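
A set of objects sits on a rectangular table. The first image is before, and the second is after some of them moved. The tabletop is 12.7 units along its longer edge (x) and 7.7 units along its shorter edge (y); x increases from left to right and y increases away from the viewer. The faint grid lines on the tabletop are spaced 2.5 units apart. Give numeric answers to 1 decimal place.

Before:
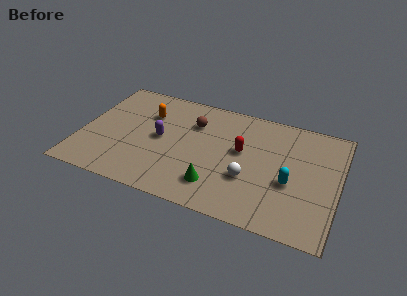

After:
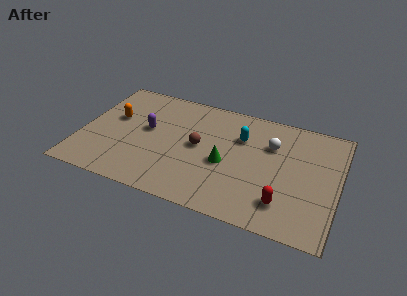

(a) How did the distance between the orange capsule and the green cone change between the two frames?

+0.5

Before: roughly 5.3 units apart; after: 5.8. That's 0.5 units further apart.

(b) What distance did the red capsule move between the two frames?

3.5

The red capsule was near (7.9, 4.4) before and (10.2, 1.7) after, so it travelled √(2.3² + 2.7²) ≈ 3.5 units.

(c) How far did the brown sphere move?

1.6

The brown sphere moved from about (5.4, 5.5) to (5.8, 4.0), a distance of √(0.4² + 1.5²) ≈ 1.6.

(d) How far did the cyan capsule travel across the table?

3.4

The cyan capsule moved from about (10.4, 3.1) to (7.8, 5.3), a distance of √(2.6² + 2.2²) ≈ 3.4.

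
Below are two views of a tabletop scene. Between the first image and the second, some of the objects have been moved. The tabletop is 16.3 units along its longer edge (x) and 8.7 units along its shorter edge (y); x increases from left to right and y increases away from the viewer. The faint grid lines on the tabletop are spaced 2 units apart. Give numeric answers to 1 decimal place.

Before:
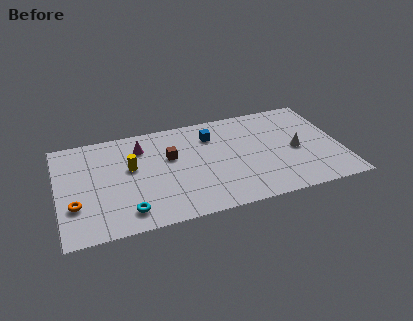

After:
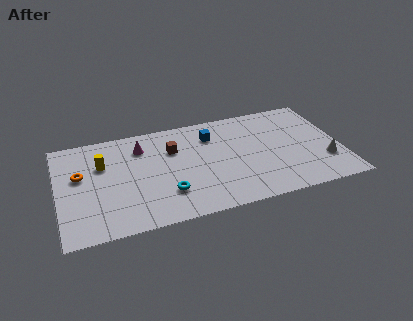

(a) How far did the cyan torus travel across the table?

2.5

From (3.8, 1.5) to (6.1, 2.4), the cyan torus covered √(2.3² + 0.9²) ≈ 2.5 units.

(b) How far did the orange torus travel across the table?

2.4

The orange torus was near (0.9, 2.8) before and (1.3, 5.2) after, so it travelled √(0.4² + 2.4²) ≈ 2.4 units.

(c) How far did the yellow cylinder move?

1.7

The yellow cylinder moved from about (4.2, 5.1) to (2.6, 5.8), a distance of √(1.6² + 0.7²) ≈ 1.7.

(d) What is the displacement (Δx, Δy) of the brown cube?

(0.2, 0.6)

The brown cube was at about (6.5, 5.4) and moved to about (6.7, 6.0).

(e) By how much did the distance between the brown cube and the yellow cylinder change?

+1.8

They were about 2.3 units apart before and 4.1 after — 1.8 units further apart.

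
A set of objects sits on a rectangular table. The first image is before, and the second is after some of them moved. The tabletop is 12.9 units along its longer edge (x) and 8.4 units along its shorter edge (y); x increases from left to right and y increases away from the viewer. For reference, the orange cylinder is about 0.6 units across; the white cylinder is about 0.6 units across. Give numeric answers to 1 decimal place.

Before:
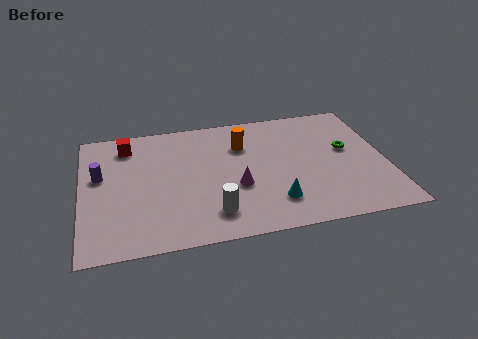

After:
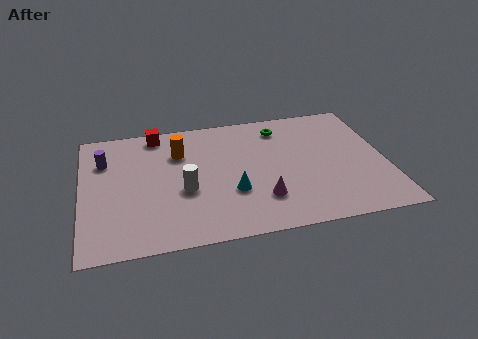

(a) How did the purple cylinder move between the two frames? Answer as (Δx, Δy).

(0.2, 1.0)

The purple cylinder was at about (0.8, 5.0) and moved to about (1.0, 6.0).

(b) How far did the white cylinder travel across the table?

2.0

The white cylinder was near (5.4, 1.7) before and (4.3, 3.4) after, so it travelled √(1.1² + 1.7²) ≈ 2.0 units.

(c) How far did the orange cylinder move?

2.7

The orange cylinder moved from about (6.9, 6.0) to (4.2, 6.0), a distance of √(2.7² + 0.0²) ≈ 2.7.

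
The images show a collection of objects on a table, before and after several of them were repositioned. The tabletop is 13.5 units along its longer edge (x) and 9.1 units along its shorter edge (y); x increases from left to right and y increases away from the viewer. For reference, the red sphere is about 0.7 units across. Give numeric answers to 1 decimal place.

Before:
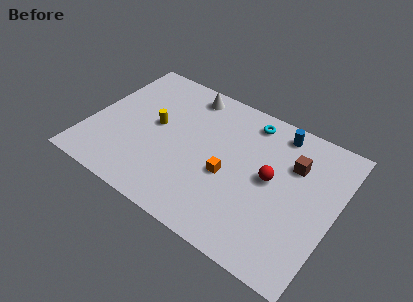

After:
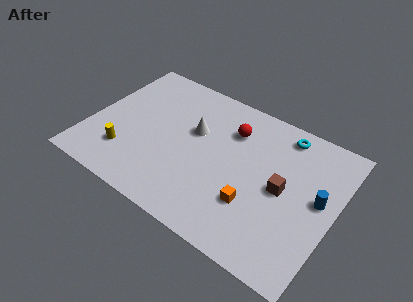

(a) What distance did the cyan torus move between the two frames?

1.9

The cyan torus was near (8.3, 7.8) before and (10.2, 7.9) after, so it travelled √(1.9² + 0.1²) ≈ 1.9 units.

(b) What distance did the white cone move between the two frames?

2.4

From (4.8, 7.9) to (5.6, 5.6), the white cone covered √(0.8² + 2.3²) ≈ 2.4 units.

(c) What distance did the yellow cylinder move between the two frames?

2.9

The yellow cylinder was near (3.5, 4.9) before and (2.3, 2.3) after, so it travelled √(1.2² + 2.6²) ≈ 2.9 units.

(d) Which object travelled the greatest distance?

the blue cylinder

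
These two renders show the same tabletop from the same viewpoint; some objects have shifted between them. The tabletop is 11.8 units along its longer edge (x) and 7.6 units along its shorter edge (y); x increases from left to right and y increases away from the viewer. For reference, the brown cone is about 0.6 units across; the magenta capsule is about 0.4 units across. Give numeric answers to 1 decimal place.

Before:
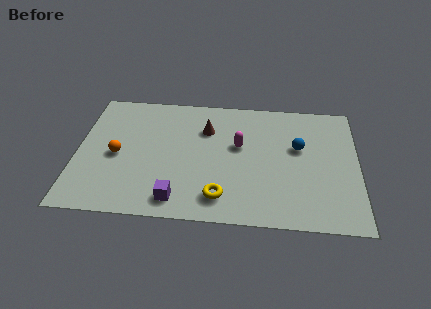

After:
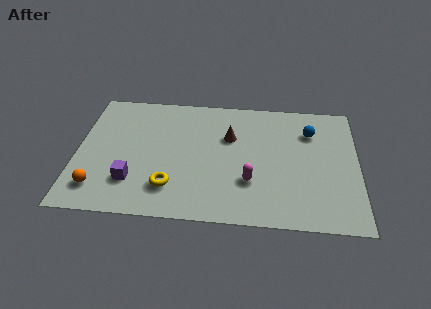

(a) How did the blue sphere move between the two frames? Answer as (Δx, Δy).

(0.5, 1.0)

From the two frames, the blue sphere sits at roughly (9.3, 4.6) before and (9.8, 5.6) after.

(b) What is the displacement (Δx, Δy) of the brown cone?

(1.0, -0.4)

The brown cone was at about (5.4, 5.4) and moved to about (6.4, 5.0).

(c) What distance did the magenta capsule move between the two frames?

2.2

From (6.8, 4.5) to (7.3, 2.4), the magenta capsule covered √(0.5² + 2.1²) ≈ 2.2 units.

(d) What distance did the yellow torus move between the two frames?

2.1

From (6.1, 1.4) to (4.0, 1.8), the yellow torus covered √(2.1² + 0.4²) ≈ 2.1 units.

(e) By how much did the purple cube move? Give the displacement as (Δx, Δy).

(-1.9, 0.9)

From the two frames, the purple cube sits at roughly (4.3, 1.1) before and (2.4, 2.0) after.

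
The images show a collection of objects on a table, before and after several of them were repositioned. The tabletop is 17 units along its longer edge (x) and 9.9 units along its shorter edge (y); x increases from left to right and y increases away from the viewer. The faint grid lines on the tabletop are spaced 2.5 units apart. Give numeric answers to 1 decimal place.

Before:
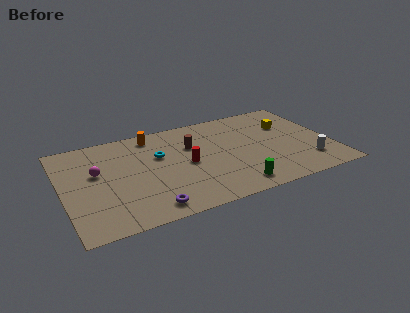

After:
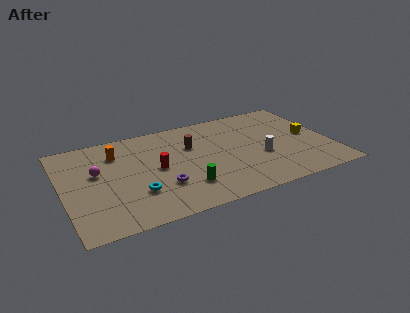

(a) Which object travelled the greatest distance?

the cyan torus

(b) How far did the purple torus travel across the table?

2.1

The purple torus was near (5.0, 1.3) before and (6.0, 3.1) after, so it travelled √(1.0² + 1.8²) ≈ 2.1 units.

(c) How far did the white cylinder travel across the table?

3.2

The white cylinder was near (15.3, 2.3) before and (12.5, 3.9) after, so it travelled √(2.8² + 1.6²) ≈ 3.2 units.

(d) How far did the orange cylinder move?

2.6

From (6.0, 8.6) to (3.6, 7.5), the orange cylinder covered √(2.4² + 1.1²) ≈ 2.6 units.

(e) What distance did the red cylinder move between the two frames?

1.9

The red cylinder moved from about (7.8, 4.8) to (5.9, 5.0), a distance of √(1.9² + 0.2²) ≈ 1.9.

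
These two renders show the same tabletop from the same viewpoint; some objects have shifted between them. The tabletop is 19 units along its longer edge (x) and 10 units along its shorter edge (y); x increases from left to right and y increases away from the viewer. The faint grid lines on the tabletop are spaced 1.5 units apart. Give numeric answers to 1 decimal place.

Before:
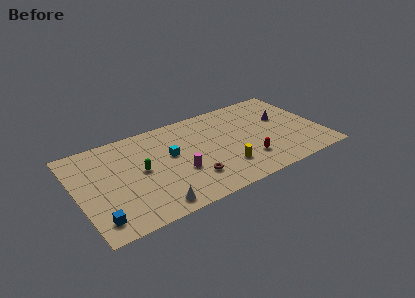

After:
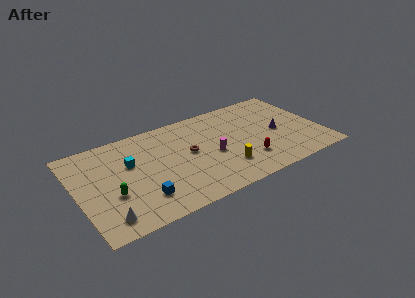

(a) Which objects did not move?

the red capsule and the yellow cylinder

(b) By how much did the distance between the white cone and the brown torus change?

+4.4

They were about 3.5 units apart before and 7.9 after — 4.4 units further apart.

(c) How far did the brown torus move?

2.8

The brown torus was near (8.5, 2.6) before and (8.7, 5.4) after, so it travelled √(0.2² + 2.8²) ≈ 2.8 units.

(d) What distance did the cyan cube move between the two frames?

3.1

The cyan cube moved from about (7.3, 5.8) to (4.2, 6.3), a distance of √(3.1² + 0.5²) ≈ 3.1.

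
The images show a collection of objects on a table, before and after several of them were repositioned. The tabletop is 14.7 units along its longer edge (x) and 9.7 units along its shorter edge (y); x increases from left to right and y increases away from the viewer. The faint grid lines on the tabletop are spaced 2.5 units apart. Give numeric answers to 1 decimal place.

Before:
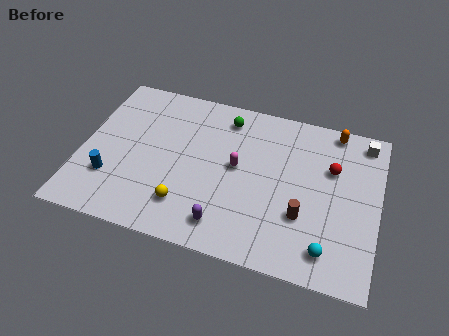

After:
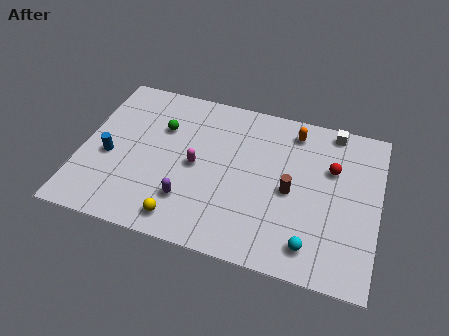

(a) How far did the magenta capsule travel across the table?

2.1

The magenta capsule was near (7.7, 5.2) before and (5.7, 4.7) after, so it travelled √(2.0² + 0.5²) ≈ 2.1 units.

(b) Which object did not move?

the red sphere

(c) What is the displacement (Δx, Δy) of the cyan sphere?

(-0.8, 0.0)

From the two frames, the cyan sphere sits at roughly (12.4, 1.6) before and (11.6, 1.6) after.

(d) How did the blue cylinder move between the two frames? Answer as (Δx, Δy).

(-0.2, 1.3)

The blue cylinder started near (1.6, 2.8) and ended near (1.4, 4.1).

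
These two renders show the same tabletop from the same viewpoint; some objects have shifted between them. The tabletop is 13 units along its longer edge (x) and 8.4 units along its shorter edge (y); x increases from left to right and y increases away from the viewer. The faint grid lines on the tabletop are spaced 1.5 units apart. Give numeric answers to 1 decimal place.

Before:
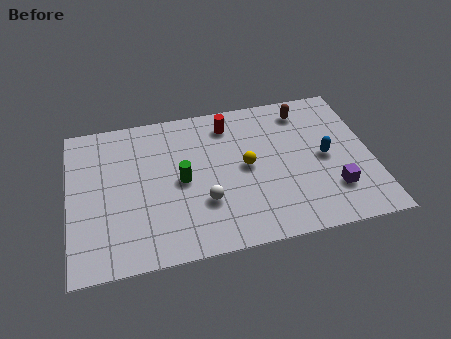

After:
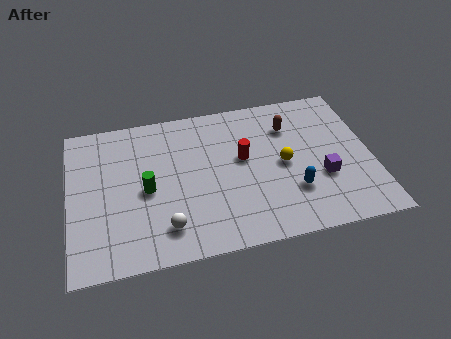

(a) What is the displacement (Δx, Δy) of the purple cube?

(-0.4, 0.8)

From the two frames, the purple cube sits at roughly (11.2, 2.2) before and (10.8, 3.0) after.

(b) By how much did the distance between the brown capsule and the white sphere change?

+0.9

They were about 6.3 units apart before and 7.2 after — 0.9 units further apart.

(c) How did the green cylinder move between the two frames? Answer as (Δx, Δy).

(-1.5, -0.2)

The green cylinder was at about (4.8, 4.1) and moved to about (3.3, 3.9).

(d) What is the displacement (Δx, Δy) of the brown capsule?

(-0.7, -0.8)

From the two frames, the brown capsule sits at roughly (10.3, 7.0) before and (9.6, 6.2) after.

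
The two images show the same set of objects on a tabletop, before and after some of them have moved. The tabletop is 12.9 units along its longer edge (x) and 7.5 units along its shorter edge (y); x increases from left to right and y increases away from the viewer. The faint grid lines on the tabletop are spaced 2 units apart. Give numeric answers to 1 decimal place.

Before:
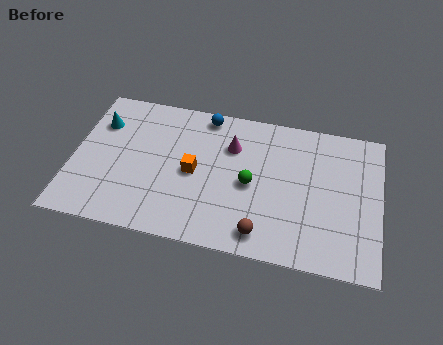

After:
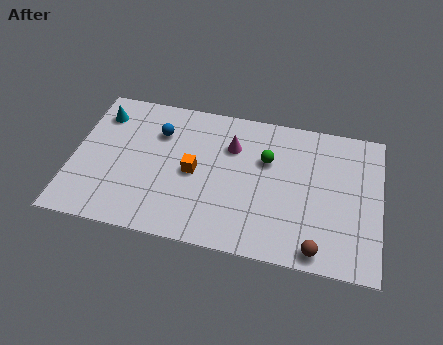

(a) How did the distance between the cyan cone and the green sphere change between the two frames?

+0.4

The distance was about 6.8 in the first image and 7.2 in the second, so they moved 0.4 units further apart.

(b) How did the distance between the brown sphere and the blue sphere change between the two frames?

+2.1

The distance was about 6.2 in the first image and 8.3 in the second, so they moved 2.1 units further apart.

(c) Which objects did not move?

the magenta cone and the orange cube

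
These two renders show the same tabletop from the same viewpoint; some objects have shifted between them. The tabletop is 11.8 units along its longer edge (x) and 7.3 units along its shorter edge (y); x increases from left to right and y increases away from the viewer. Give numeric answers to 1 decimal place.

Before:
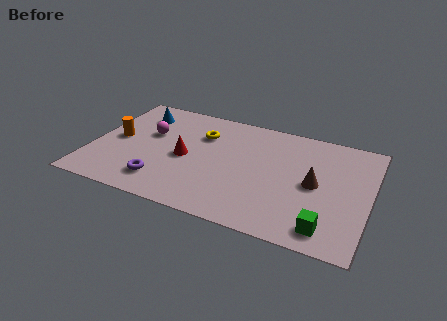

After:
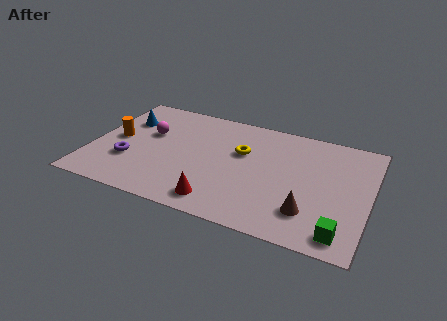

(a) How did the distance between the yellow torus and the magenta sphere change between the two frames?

+1.7

Before: roughly 2.3 units apart; after: 4.0. That's 1.7 units further apart.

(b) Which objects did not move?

the orange cylinder and the magenta sphere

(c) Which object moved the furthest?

the red cone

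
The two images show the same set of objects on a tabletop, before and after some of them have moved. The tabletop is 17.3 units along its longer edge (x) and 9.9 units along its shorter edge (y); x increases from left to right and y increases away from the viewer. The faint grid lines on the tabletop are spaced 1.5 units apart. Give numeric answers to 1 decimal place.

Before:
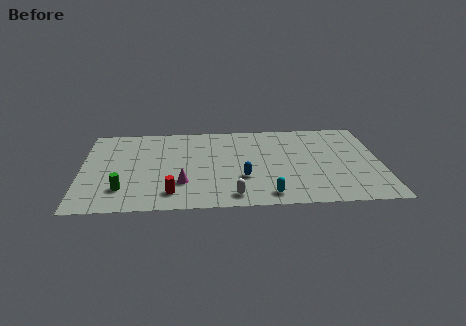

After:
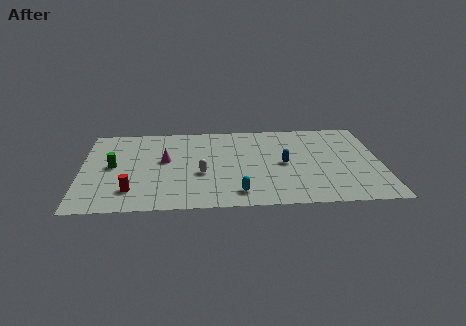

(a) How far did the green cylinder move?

2.8

The green cylinder moved from about (2.4, 2.4) to (1.8, 5.1), a distance of √(0.6² + 2.7²) ≈ 2.8.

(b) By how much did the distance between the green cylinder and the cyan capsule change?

-0.4

The distance was about 8.4 in the first image and 8.0 in the second, so they moved 0.4 units closer together.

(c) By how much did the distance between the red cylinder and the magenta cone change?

+2.6

The distance was about 1.3 in the first image and 3.9 in the second, so they moved 2.6 units further apart.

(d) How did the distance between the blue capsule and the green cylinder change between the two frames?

+2.9

They were about 7.0 units apart before and 9.9 after — 2.9 units further apart.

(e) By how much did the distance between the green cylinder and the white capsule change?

-1.2

They were about 6.4 units apart before and 5.2 after — 1.2 units closer together.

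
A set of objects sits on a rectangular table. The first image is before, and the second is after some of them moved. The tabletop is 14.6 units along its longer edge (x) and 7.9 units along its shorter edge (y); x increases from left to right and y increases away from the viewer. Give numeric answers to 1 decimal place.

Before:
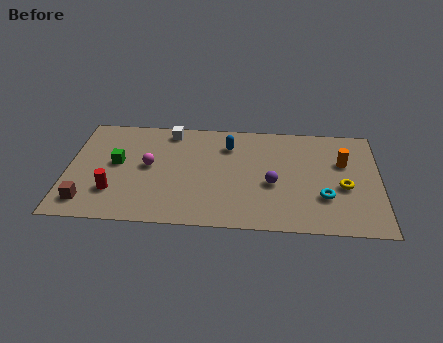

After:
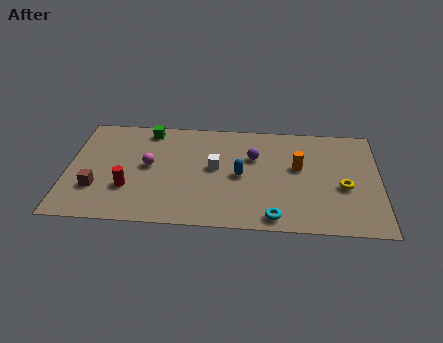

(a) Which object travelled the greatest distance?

the white cube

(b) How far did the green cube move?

3.0

The green cube was near (2.3, 4.3) before and (3.7, 6.9) after, so it travelled √(1.4² + 2.6²) ≈ 3.0 units.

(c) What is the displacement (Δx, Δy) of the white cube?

(2.2, -2.6)

The white cube was at about (4.7, 6.9) and moved to about (6.9, 4.3).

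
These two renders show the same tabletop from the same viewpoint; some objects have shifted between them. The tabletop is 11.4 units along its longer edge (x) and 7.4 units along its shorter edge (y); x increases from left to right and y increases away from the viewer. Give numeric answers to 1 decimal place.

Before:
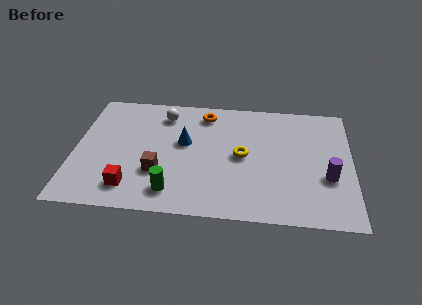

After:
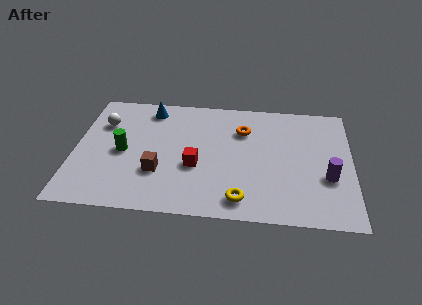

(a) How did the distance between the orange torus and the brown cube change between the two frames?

+0.3

Before: roughly 4.2 units apart; after: 4.5. That's 0.3 units further apart.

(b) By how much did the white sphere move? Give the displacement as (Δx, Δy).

(-2.5, -0.8)

From the two frames, the white sphere sits at roughly (3.6, 6.0) before and (1.1, 5.2) after.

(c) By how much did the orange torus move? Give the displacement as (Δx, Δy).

(1.6, -0.9)

The orange torus was at about (5.3, 6.2) and moved to about (6.9, 5.3).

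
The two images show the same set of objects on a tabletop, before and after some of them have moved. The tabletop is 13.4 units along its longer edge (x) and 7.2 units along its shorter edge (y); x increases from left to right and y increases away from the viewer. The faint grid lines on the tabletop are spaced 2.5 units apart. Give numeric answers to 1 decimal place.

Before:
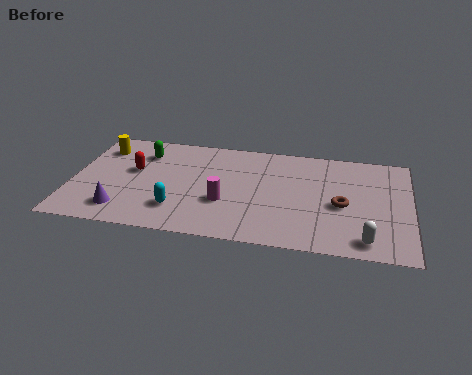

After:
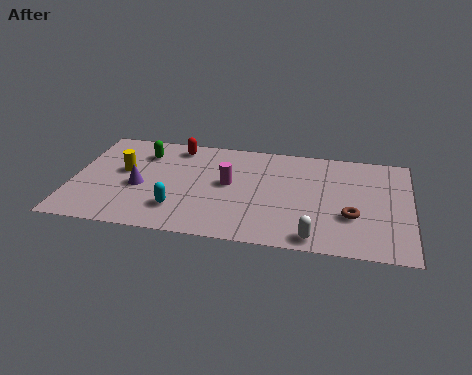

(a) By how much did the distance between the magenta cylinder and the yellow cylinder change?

-1.7

The distance was about 5.9 in the first image and 4.2 in the second, so they moved 1.7 units closer together.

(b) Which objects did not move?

the green capsule and the cyan capsule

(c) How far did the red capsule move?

2.6

From (2.4, 4.2) to (4.0, 6.2), the red capsule covered √(1.6² + 2.0²) ≈ 2.6 units.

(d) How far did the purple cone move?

1.8

The purple cone moved from about (2.1, 1.4) to (2.7, 3.1), a distance of √(0.6² + 1.7²) ≈ 1.8.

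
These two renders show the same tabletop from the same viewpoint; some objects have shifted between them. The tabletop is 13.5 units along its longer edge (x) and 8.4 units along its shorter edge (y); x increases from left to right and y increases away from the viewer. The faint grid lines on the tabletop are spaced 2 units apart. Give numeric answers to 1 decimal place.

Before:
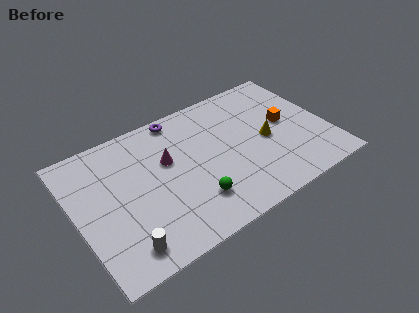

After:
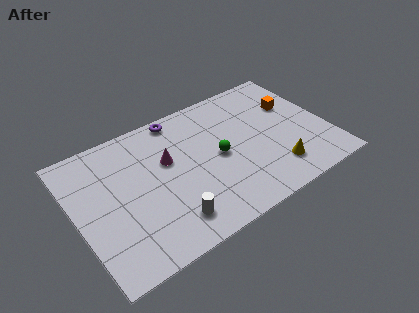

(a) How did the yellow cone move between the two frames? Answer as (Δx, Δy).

(0.1, -2.1)

The yellow cone was at about (10.2, 3.9) and moved to about (10.3, 1.8).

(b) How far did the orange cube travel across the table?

1.2

The orange cube was near (11.4, 4.5) before and (12.0, 5.5) after, so it travelled √(0.6² + 1.0²) ≈ 1.2 units.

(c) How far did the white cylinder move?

2.5

From (2.0, 1.3) to (4.5, 1.6), the white cylinder covered √(2.5² + 0.3²) ≈ 2.5 units.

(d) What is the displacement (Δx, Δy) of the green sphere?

(1.7, 2.0)

The green sphere was at about (5.9, 2.1) and moved to about (7.6, 4.1).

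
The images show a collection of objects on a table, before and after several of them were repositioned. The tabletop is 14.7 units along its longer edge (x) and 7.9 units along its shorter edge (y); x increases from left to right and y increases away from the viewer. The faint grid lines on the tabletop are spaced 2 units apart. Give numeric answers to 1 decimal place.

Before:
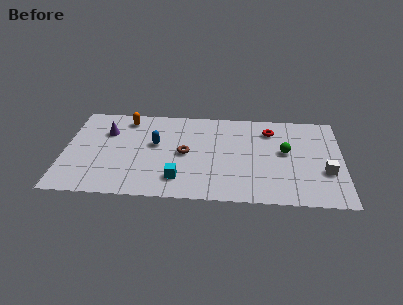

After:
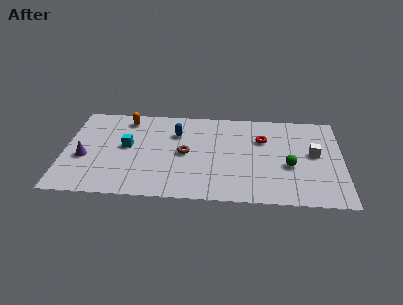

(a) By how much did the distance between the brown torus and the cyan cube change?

+0.9

They were about 2.2 units apart before and 3.1 after — 0.9 units further apart.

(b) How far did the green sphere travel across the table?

1.2

The green sphere was near (11.7, 4.4) before and (11.9, 3.2) after, so it travelled √(0.2² + 1.2²) ≈ 1.2 units.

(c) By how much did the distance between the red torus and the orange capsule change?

-0.3

The distance was about 7.7 in the first image and 7.4 in the second, so they moved 0.3 units closer together.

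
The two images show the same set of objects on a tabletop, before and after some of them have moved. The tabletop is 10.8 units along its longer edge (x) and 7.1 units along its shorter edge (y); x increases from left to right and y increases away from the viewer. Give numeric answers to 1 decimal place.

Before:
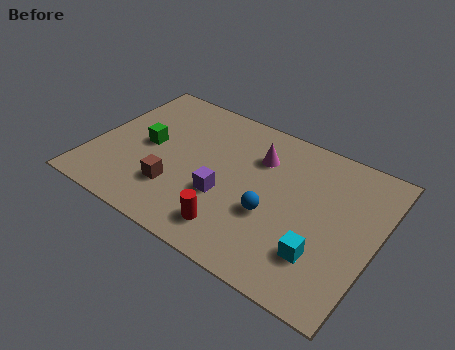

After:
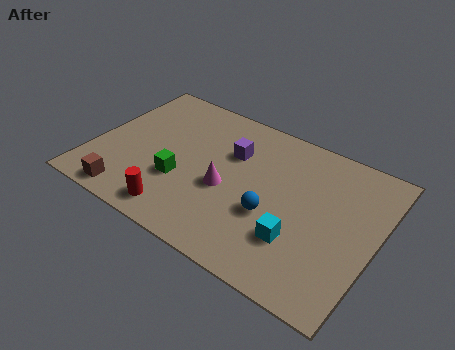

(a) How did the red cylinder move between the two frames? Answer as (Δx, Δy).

(-2.1, -0.3)

The red cylinder started near (5.8, 1.3) and ended near (3.7, 1.0).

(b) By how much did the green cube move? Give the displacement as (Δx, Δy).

(1.5, -1.1)

The green cube started near (2.0, 3.6) and ended near (3.5, 2.5).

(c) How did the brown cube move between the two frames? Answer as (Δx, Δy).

(-1.6, -1.2)

The brown cube started near (3.4, 2.0) and ended near (1.8, 0.8).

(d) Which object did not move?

the blue sphere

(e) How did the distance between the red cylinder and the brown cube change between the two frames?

-0.6

The distance was about 2.5 in the first image and 1.9 in the second, so they moved 0.6 units closer together.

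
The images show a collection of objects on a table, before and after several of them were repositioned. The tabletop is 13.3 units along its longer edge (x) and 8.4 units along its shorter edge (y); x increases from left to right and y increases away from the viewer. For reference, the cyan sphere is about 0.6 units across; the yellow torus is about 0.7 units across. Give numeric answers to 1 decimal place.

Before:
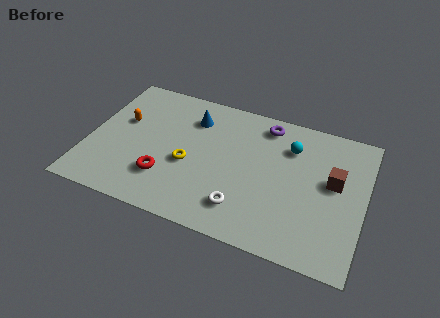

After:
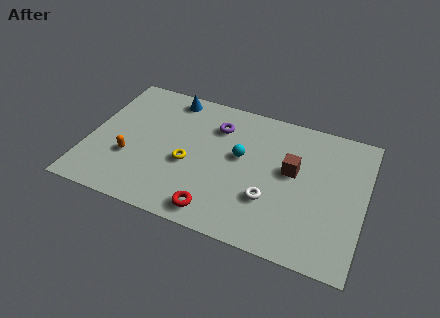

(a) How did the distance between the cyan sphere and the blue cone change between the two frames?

-0.3

The distance was about 4.8 in the first image and 4.5 in the second, so they moved 0.3 units closer together.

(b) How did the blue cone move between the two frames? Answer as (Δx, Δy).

(-1.2, 1.0)

The blue cone started near (4.8, 6.4) and ended near (3.6, 7.4).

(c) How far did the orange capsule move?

2.3

From (1.5, 5.1) to (2.1, 2.9), the orange capsule covered √(0.6² + 2.2²) ≈ 2.3 units.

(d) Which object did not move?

the yellow torus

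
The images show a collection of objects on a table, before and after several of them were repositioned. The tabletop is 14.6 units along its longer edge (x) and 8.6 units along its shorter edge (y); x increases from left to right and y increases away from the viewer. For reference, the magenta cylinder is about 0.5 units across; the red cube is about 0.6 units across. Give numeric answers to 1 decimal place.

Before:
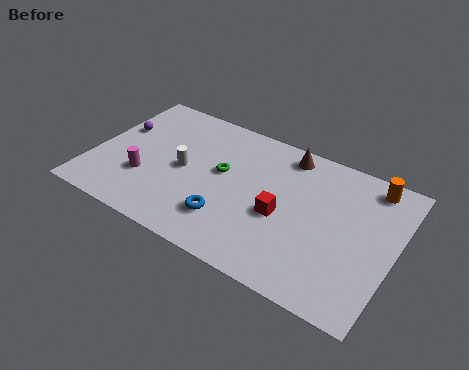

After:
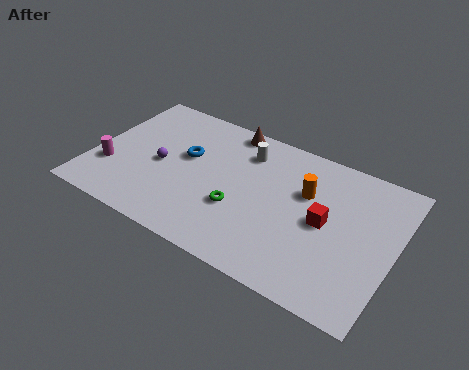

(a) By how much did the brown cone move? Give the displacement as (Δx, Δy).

(-2.9, 0.3)

The brown cone started near (9.0, 7.5) and ended near (6.1, 7.8).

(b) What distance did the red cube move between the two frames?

2.1

The red cube moved from about (9.3, 3.7) to (11.3, 4.3), a distance of √(2.0² + 0.6²) ≈ 2.1.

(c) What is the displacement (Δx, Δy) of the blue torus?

(-2.5, 2.9)

The blue torus was at about (6.9, 2.2) and moved to about (4.4, 5.1).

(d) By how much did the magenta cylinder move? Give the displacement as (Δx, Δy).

(-1.7, -0.1)

From the two frames, the magenta cylinder sits at roughly (2.7, 2.8) before and (1.0, 2.7) after.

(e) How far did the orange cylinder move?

3.5

From (13.1, 7.5) to (10.2, 5.6), the orange cylinder covered √(2.9² + 1.9²) ≈ 3.5 units.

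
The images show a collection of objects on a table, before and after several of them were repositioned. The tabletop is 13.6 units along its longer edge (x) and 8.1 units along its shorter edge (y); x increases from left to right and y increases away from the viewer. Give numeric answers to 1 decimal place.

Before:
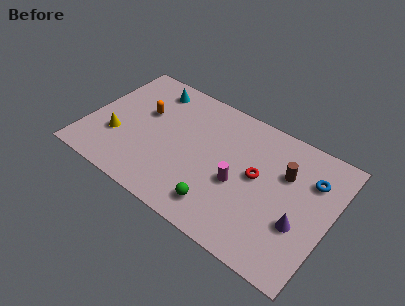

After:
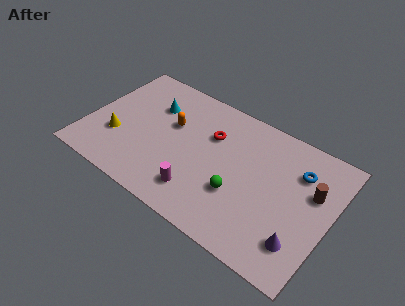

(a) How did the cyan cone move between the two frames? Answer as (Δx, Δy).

(0.3, -1.1)

The cyan cone started near (3.0, 6.8) and ended near (3.3, 5.7).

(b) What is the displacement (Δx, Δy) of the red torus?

(-2.8, 1.1)

The red torus was at about (9.5, 4.4) and moved to about (6.7, 5.5).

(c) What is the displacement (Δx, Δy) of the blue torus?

(-0.7, 0.1)

The blue torus was at about (12.3, 5.8) and moved to about (11.6, 5.9).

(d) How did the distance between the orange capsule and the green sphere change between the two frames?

-1.4

The distance was about 6.1 in the first image and 4.7 in the second, so they moved 1.4 units closer together.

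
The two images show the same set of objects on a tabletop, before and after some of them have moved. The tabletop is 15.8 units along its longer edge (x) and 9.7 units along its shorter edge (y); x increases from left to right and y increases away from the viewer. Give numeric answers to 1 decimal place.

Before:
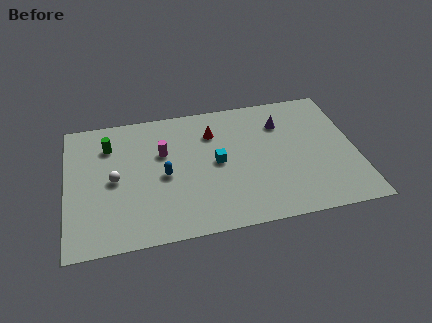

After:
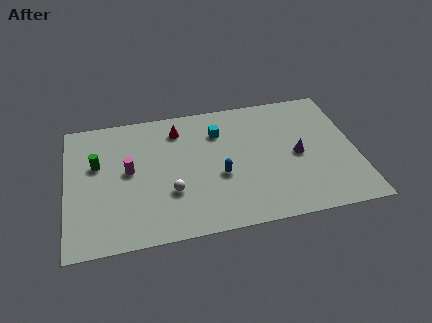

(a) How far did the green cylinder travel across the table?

1.5

From (2.4, 7.3) to (1.7, 6.0), the green cylinder covered √(0.7² + 1.3²) ≈ 1.5 units.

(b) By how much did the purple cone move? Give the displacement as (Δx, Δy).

(0.7, -2.6)

The purple cone started near (11.9, 7.2) and ended near (12.6, 4.6).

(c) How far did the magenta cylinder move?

2.1

From (5.3, 6.2) to (3.4, 5.2), the magenta cylinder covered √(1.9² + 1.0²) ≈ 2.1 units.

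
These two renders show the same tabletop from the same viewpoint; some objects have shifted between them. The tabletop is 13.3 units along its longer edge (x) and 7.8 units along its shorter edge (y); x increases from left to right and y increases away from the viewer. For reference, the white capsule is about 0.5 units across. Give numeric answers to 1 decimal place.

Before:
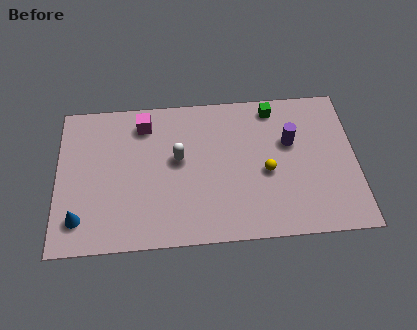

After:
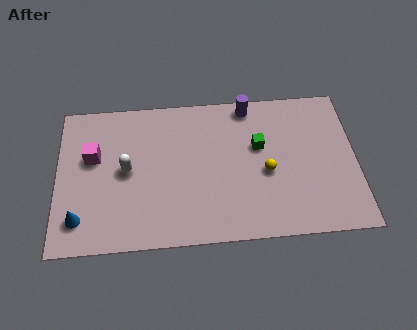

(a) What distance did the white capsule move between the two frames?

2.3

From (5.4, 4.4) to (3.1, 4.0), the white capsule covered √(2.3² + 0.4²) ≈ 2.3 units.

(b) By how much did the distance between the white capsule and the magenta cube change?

-0.8

The distance was about 2.5 in the first image and 1.7 in the second, so they moved 0.8 units closer together.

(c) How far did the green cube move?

2.1

The green cube moved from about (9.7, 6.8) to (9.0, 4.8), a distance of √(0.7² + 2.0²) ≈ 2.1.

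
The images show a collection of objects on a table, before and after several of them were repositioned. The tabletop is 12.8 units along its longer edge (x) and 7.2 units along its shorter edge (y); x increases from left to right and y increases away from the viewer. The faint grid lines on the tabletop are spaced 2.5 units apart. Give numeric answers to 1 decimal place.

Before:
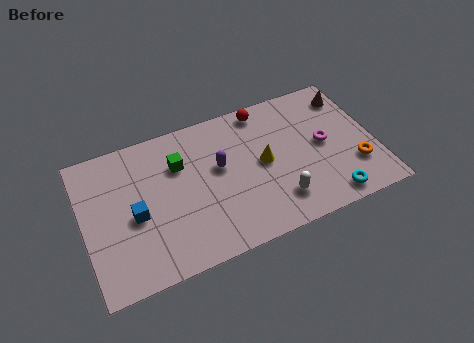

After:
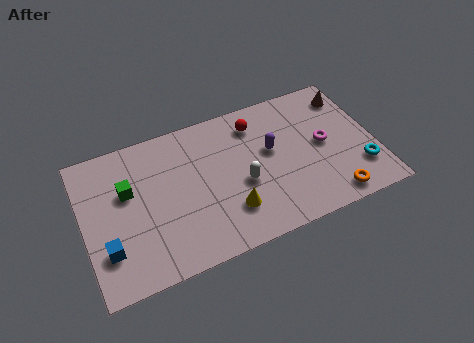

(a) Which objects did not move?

the brown cone and the magenta torus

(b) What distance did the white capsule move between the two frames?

2.0

From (8.3, 1.6) to (6.9, 3.0), the white capsule covered √(1.4² + 1.4²) ≈ 2.0 units.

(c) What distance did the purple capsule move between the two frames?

2.3

The purple capsule moved from about (6.0, 4.2) to (8.3, 4.2), a distance of √(2.3² + 0.0²) ≈ 2.3.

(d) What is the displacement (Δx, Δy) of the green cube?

(-2.3, -0.5)

The green cube started near (4.3, 5.0) and ended near (2.0, 4.5).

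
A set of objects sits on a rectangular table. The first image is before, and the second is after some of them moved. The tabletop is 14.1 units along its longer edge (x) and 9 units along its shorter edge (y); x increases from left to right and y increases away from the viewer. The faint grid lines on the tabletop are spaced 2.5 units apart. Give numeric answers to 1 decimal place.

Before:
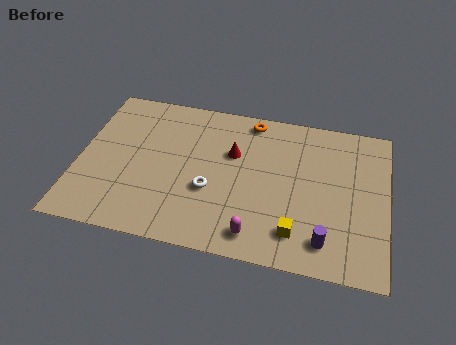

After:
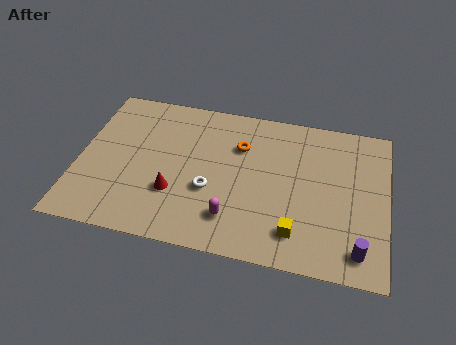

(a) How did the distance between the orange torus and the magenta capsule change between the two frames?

-2.4

Before: roughly 6.7 units apart; after: 4.3. That's 2.4 units closer together.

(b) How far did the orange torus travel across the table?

1.7

From (7.7, 8.0) to (7.3, 6.3), the orange torus covered √(0.4² + 1.7²) ≈ 1.7 units.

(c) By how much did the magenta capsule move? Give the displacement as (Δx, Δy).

(-1.1, 0.7)

From the two frames, the magenta capsule sits at roughly (8.3, 1.3) before and (7.2, 2.0) after.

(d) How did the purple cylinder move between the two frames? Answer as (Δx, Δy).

(1.5, -0.2)

The purple cylinder was at about (11.4, 1.6) and moved to about (12.9, 1.4).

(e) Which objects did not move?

the white torus and the yellow cube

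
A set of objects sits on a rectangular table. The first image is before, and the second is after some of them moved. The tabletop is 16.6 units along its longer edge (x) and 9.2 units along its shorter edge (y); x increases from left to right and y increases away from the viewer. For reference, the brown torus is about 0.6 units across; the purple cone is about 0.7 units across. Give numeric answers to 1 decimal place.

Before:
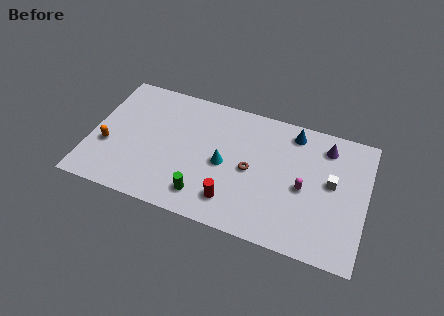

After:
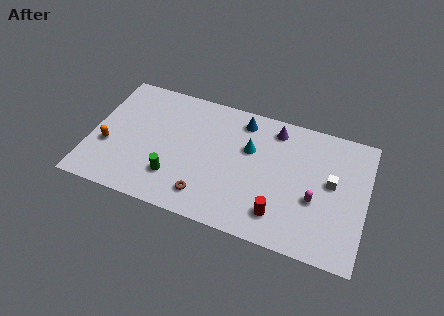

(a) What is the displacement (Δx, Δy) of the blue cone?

(-3.1, -0.1)

The blue cone started near (12.0, 7.9) and ended near (8.9, 7.8).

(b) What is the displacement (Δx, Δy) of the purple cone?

(-3.1, 0.3)

The purple cone started near (14.0, 7.5) and ended near (10.9, 7.8).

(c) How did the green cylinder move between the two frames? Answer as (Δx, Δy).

(-1.9, 0.7)

The green cylinder started near (7.1, 1.7) and ended near (5.2, 2.4).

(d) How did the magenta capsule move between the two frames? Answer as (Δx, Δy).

(0.7, -0.6)

The magenta capsule started near (12.9, 4.2) and ended near (13.6, 3.6).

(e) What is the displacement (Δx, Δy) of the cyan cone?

(1.4, 1.6)

The cyan cone was at about (8.1, 4.3) and moved to about (9.5, 5.9).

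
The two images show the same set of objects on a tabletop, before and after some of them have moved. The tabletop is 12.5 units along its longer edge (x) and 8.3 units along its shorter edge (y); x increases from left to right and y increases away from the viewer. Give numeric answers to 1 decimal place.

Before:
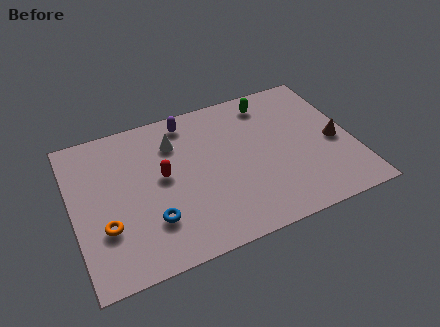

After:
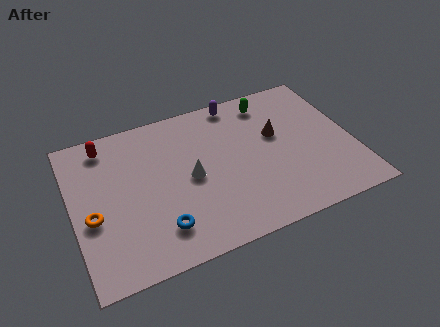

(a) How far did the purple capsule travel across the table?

2.3

From (5.4, 7.2) to (7.7, 7.5), the purple capsule covered √(2.3² + 0.3²) ≈ 2.3 units.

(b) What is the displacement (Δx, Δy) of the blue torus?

(0.3, -0.5)

From the two frames, the blue torus sits at roughly (3.3, 2.3) before and (3.6, 1.8) after.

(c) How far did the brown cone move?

2.8

The brown cone was near (11.7, 3.7) before and (9.2, 5.0) after, so it travelled √(2.5² + 1.3²) ≈ 2.8 units.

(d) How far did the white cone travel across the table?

2.3

The white cone moved from about (4.7, 6.2) to (5.2, 4.0), a distance of √(0.5² + 2.2²) ≈ 2.3.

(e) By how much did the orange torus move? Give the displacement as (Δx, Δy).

(-0.5, 0.7)

From the two frames, the orange torus sits at roughly (1.3, 2.7) before and (0.8, 3.4) after.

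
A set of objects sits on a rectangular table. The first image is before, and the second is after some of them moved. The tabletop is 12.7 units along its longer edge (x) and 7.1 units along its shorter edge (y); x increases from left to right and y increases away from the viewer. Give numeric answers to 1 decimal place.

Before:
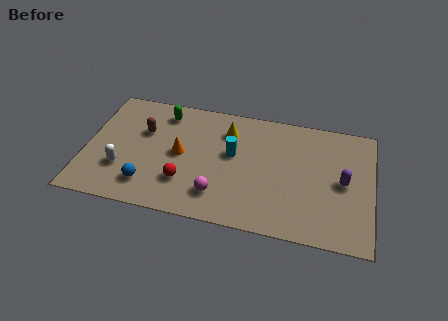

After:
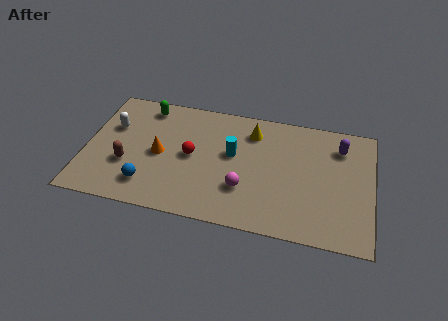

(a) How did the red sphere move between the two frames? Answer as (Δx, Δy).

(0.2, 1.6)

The red sphere was at about (4.5, 2.0) and moved to about (4.7, 3.6).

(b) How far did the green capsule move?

0.8

The green capsule was near (3.3, 5.9) before and (2.5, 6.1) after, so it travelled √(0.8² + 0.2²) ≈ 0.8 units.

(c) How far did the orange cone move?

0.9

The orange cone was near (4.2, 3.6) before and (3.3, 3.4) after, so it travelled √(0.9² + 0.2²) ≈ 0.9 units.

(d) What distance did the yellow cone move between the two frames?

1.1

The yellow cone was near (6.2, 5.4) before and (7.3, 5.6) after, so it travelled √(1.1² + 0.2²) ≈ 1.1 units.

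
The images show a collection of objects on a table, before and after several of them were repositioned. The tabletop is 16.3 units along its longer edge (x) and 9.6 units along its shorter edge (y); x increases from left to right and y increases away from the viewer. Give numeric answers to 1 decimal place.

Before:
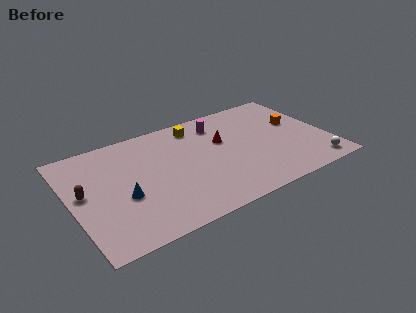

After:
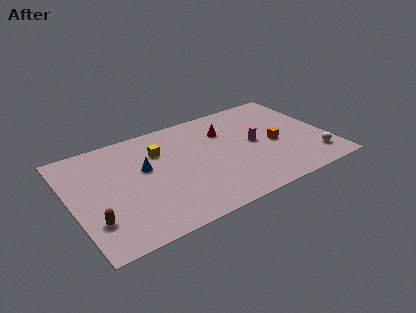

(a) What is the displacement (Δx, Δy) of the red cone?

(0.3, 0.9)

The red cone started near (9.8, 6.0) and ended near (10.1, 6.9).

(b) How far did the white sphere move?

0.7

The white sphere was near (15.0, 1.2) before and (15.1, 1.9) after, so it travelled √(0.1² + 0.7²) ≈ 0.7 units.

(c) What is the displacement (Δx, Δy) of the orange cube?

(-1.7, -1.4)

From the two frames, the orange cube sits at roughly (14.6, 5.7) before and (12.9, 4.3) after.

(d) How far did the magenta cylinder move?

3.4

The magenta cylinder moved from about (9.8, 7.7) to (11.7, 4.9), a distance of √(1.9² + 2.8²) ≈ 3.4.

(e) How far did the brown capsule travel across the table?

2.6

The brown capsule was near (0.8, 5.2) before and (1.1, 2.6) after, so it travelled √(0.3² + 2.6²) ≈ 2.6 units.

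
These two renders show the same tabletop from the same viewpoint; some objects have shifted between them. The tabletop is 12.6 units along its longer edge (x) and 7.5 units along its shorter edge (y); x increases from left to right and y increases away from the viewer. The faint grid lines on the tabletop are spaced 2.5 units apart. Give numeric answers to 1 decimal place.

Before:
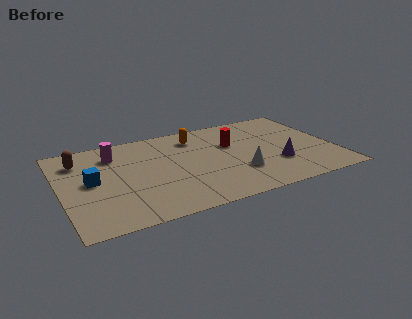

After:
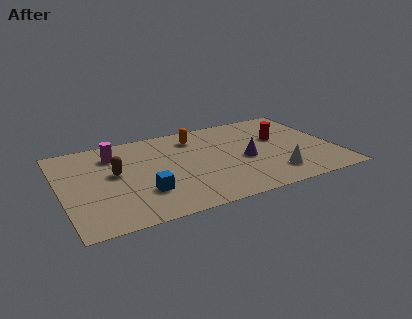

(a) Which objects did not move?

the orange capsule and the magenta cylinder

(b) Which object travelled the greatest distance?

the blue cube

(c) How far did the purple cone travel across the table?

1.7

The purple cone moved from about (9.8, 2.4) to (8.4, 3.3), a distance of √(1.4² + 0.9²) ≈ 1.7.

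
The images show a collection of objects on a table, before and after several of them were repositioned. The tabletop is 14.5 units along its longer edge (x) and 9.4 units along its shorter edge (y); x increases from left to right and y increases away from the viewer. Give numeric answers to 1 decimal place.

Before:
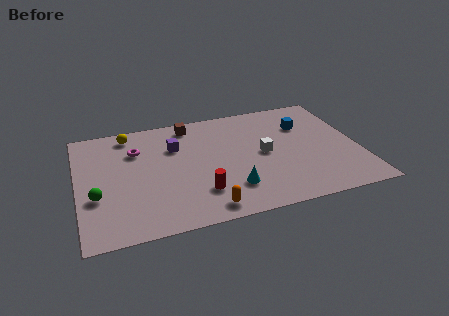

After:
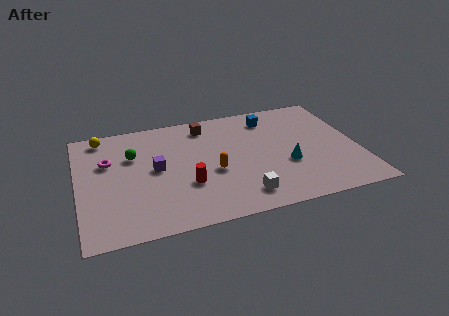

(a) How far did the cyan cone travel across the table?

3.2

The cyan cone moved from about (7.7, 2.3) to (10.7, 3.5), a distance of √(3.0² + 1.2²) ≈ 3.2.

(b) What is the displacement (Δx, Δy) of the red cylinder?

(-0.6, 0.8)

The red cylinder started near (6.1, 2.4) and ended near (5.5, 3.2).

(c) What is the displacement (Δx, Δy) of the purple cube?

(-1.1, -1.6)

The purple cube was at about (5.1, 6.5) and moved to about (4.0, 4.9).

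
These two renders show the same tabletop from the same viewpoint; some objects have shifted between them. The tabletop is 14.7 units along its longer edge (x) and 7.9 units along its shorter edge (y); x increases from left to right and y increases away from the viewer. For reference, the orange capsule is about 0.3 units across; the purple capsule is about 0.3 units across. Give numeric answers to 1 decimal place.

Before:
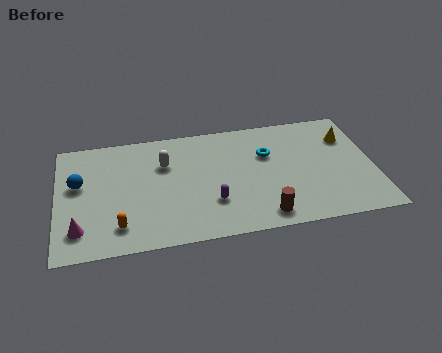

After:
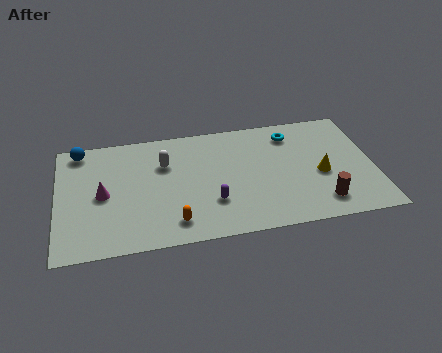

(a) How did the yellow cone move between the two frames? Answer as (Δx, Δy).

(-1.4, -2.3)

The yellow cone started near (13.6, 5.7) and ended near (12.2, 3.4).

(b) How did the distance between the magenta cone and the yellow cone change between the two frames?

-3.1

They were about 13.2 units apart before and 10.1 after — 3.1 units closer together.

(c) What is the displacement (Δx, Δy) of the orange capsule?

(2.5, -0.2)

From the two frames, the orange capsule sits at roughly (2.8, 1.6) before and (5.3, 1.4) after.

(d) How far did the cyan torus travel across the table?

1.7

From (9.8, 5.2) to (11.0, 6.4), the cyan torus covered √(1.2² + 1.2²) ≈ 1.7 units.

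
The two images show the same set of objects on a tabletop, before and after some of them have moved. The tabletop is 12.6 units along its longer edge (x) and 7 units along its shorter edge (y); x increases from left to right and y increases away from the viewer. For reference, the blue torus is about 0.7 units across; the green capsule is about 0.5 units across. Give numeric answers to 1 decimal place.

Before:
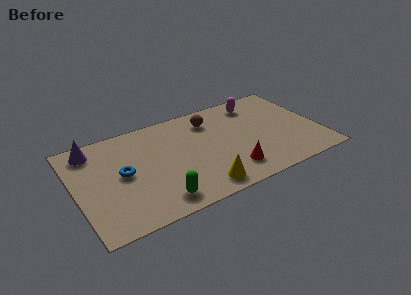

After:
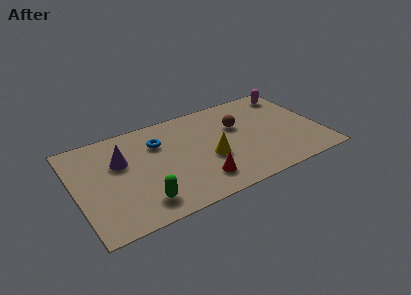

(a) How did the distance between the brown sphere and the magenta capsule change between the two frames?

+0.9

Before: roughly 2.5 units apart; after: 3.4. That's 0.9 units further apart.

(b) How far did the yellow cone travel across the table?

1.9

From (6.1, 1.0) to (6.8, 2.8), the yellow cone covered √(0.7² + 1.8²) ≈ 1.9 units.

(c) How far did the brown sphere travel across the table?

1.6

The brown sphere was near (7.2, 5.5) before and (8.5, 4.5) after, so it travelled √(1.3² + 1.0²) ≈ 1.6 units.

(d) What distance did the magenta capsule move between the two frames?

1.9

The magenta capsule moved from about (9.7, 5.8) to (11.6, 5.9), a distance of √(1.9² + 0.1²) ≈ 1.9.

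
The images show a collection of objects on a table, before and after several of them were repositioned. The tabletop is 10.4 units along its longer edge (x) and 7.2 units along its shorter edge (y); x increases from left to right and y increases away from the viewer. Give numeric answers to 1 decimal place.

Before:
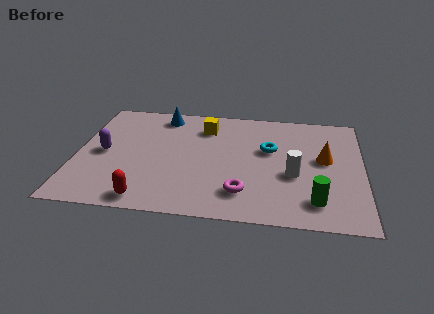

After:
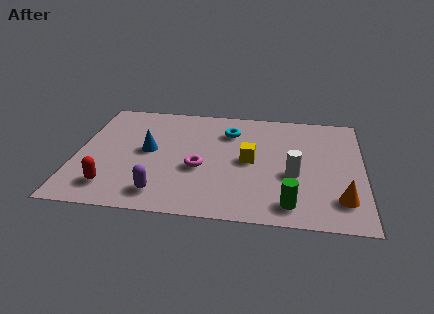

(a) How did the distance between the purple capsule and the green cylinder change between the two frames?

-3.4

The distance was about 8.0 in the first image and 4.6 in the second, so they moved 3.4 units closer together.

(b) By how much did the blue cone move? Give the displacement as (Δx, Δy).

(-0.4, -2.4)

The blue cone was at about (3.0, 6.2) and moved to about (2.6, 3.8).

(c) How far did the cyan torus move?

1.8

The cyan torus moved from about (7.0, 4.4) to (5.5, 5.4), a distance of √(1.5² + 1.0²) ≈ 1.8.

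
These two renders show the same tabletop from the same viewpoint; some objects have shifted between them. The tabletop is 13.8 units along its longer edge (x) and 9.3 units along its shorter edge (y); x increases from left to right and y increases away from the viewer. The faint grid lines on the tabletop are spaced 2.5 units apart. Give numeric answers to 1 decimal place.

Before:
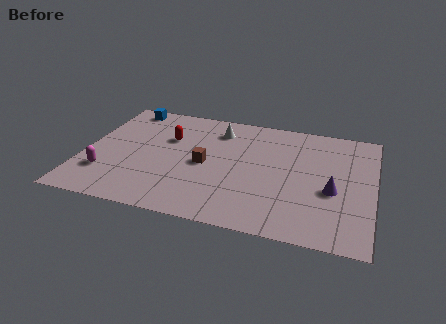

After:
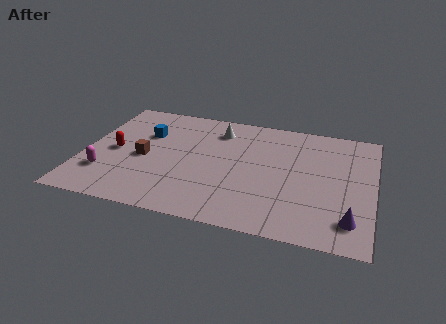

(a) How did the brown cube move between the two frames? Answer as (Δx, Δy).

(-2.9, -0.2)

The brown cube was at about (5.8, 4.4) and moved to about (2.9, 4.2).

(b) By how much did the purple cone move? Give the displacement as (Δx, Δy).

(0.9, -2.0)

From the two frames, the purple cone sits at roughly (11.9, 3.8) before and (12.8, 1.8) after.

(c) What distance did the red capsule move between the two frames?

2.9

The red capsule was near (3.9, 6.1) before and (1.5, 4.4) after, so it travelled √(2.4² + 1.7²) ≈ 2.9 units.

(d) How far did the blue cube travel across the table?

2.4

The blue cube was near (1.6, 8.3) before and (2.8, 6.2) after, so it travelled √(1.2² + 2.1²) ≈ 2.4 units.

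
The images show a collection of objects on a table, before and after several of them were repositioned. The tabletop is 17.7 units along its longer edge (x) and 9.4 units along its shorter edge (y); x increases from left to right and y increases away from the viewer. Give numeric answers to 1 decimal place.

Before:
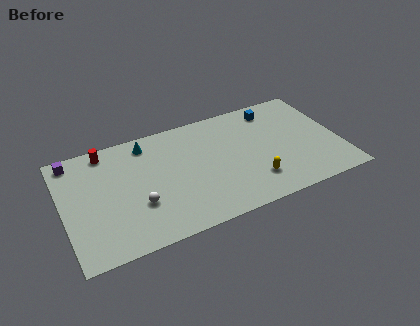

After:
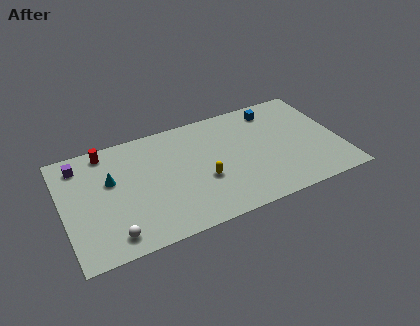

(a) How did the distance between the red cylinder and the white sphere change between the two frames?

+1.6

They were about 5.3 units apart before and 6.9 after — 1.6 units further apart.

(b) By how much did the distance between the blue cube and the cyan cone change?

+2.7

Before: roughly 8.3 units apart; after: 11.0. That's 2.7 units further apart.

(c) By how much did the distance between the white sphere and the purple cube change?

+0.3

Before: roughly 6.3 units apart; after: 6.6. That's 0.3 units further apart.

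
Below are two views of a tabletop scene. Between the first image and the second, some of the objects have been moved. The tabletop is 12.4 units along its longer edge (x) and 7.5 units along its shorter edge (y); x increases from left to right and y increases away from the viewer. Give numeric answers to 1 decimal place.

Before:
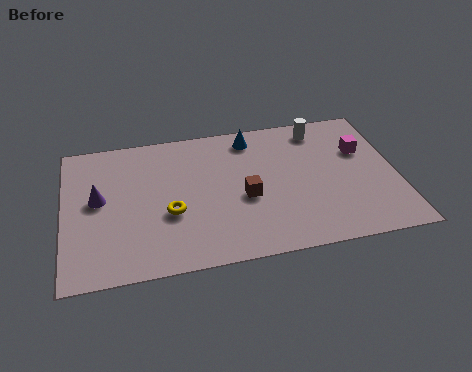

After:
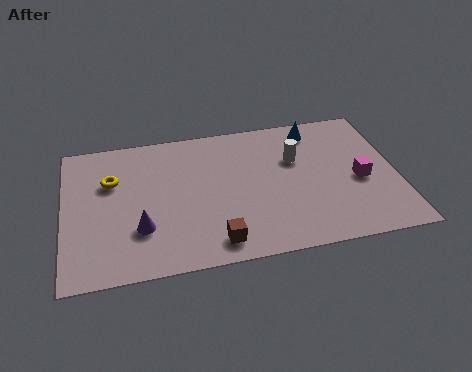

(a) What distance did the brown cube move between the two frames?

2.4

From (6.7, 3.2) to (5.5, 1.1), the brown cube covered √(1.2² + 2.1²) ≈ 2.4 units.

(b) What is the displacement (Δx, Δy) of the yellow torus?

(-2.1, 2.1)

From the two frames, the yellow torus sits at roughly (3.9, 2.9) before and (1.8, 5.0) after.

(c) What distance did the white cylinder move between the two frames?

1.8

The white cylinder was near (9.7, 6.4) before and (8.7, 4.9) after, so it travelled √(1.0² + 1.5²) ≈ 1.8 units.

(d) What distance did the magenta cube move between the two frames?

1.6

The magenta cube was near (11.2, 4.9) before and (11.0, 3.3) after, so it travelled √(0.2² + 1.6²) ≈ 1.6 units.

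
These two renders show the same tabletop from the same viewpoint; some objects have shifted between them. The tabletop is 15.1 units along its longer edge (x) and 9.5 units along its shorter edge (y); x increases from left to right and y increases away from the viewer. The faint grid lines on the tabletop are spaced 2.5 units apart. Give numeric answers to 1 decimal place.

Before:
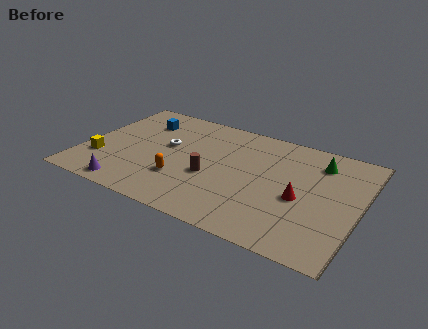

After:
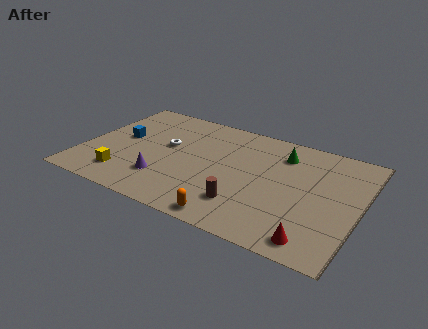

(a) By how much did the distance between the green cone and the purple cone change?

-3.9

The distance was about 11.6 in the first image and 7.7 in the second, so they moved 3.9 units closer together.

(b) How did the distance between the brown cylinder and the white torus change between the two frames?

+2.6

They were about 3.2 units apart before and 5.8 after — 2.6 units further apart.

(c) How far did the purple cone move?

2.3

The purple cone was near (3.0, 1.0) before and (4.7, 2.5) after, so it travelled √(1.7² + 1.5²) ≈ 2.3 units.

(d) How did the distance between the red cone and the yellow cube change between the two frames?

-0.5

The distance was about 11.0 in the first image and 10.5 in the second, so they moved 0.5 units closer together.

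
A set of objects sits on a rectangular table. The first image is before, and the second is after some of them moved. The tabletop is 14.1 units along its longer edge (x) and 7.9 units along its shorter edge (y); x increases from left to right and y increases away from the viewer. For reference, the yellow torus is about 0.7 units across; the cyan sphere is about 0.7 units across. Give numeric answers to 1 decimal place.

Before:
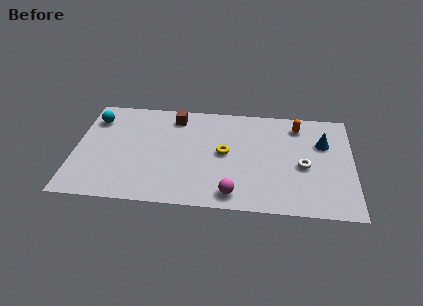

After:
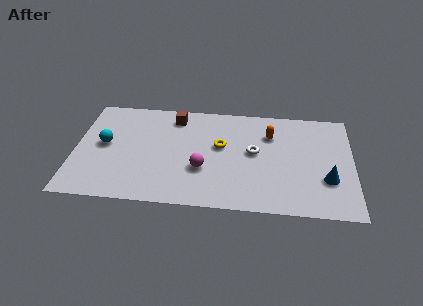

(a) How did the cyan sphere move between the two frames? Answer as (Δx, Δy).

(0.6, -1.9)

The cyan sphere was at about (0.9, 6.1) and moved to about (1.5, 4.2).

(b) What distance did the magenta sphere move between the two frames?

2.3

The magenta sphere moved from about (8.1, 1.1) to (6.5, 2.8), a distance of √(1.6² + 1.7²) ≈ 2.3.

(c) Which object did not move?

the brown cube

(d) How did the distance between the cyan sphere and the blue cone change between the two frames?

-0.3

Before: roughly 11.7 units apart; after: 11.4. That's 0.3 units closer together.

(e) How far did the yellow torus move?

0.5

From (7.6, 4.1) to (7.4, 4.6), the yellow torus covered √(0.2² + 0.5²) ≈ 0.5 units.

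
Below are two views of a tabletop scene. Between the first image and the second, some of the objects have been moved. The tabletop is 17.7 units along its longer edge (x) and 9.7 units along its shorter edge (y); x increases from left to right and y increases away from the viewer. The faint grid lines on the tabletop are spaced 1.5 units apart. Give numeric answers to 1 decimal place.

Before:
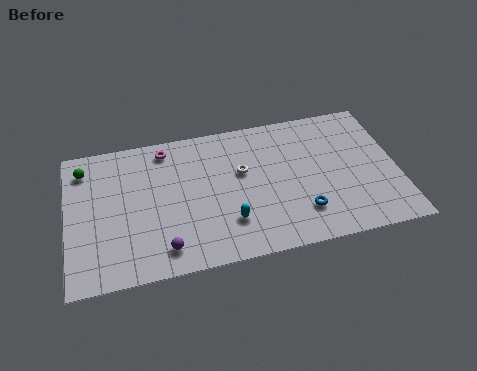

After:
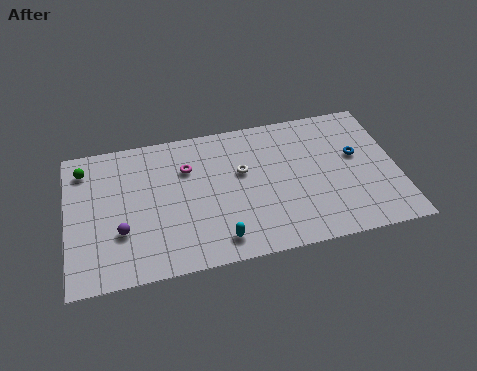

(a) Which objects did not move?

the green sphere and the white torus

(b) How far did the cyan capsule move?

1.3

From (8.5, 2.6) to (7.9, 1.5), the cyan capsule covered √(0.6² + 1.1²) ≈ 1.3 units.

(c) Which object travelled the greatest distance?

the blue torus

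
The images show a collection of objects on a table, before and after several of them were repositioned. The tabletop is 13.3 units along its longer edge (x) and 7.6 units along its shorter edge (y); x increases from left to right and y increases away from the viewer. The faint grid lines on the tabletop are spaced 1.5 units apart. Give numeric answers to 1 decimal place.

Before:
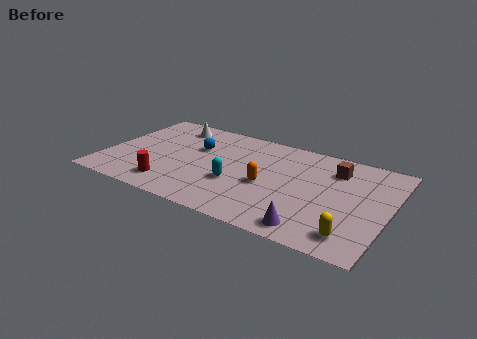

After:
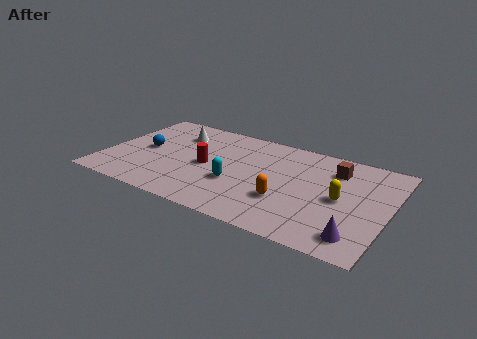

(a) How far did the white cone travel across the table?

0.7

The white cone was near (2.7, 6.3) before and (3.0, 5.7) after, so it travelled √(0.3² + 0.6²) ≈ 0.7 units.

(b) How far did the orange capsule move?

1.3

From (7.7, 3.3) to (8.7, 2.5), the orange capsule covered √(1.0² + 0.8²) ≈ 1.3 units.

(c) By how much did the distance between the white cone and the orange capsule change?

+0.7

The distance was about 5.8 in the first image and 6.5 in the second, so they moved 0.7 units further apart.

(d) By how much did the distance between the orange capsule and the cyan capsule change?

+0.9

Before: roughly 1.5 units apart; after: 2.4. That's 0.9 units further apart.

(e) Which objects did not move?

the brown cube and the cyan capsule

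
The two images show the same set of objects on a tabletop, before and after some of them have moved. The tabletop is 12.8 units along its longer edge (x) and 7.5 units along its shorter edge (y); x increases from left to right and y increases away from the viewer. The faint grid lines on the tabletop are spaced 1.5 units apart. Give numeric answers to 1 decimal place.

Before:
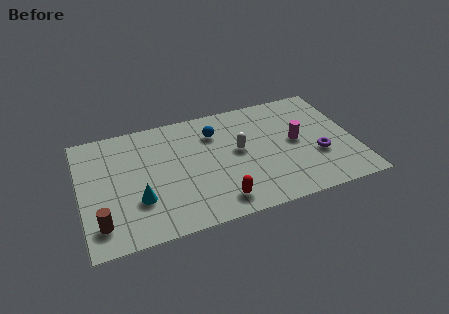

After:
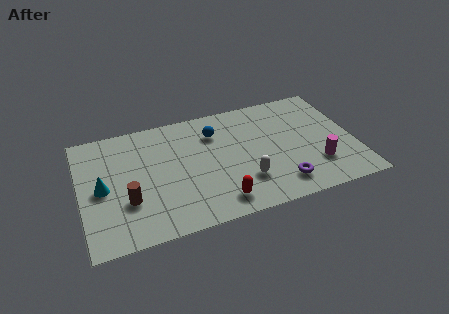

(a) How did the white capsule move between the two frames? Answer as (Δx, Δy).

(0.1, -2.0)

The white capsule was at about (7.4, 4.1) and moved to about (7.5, 2.1).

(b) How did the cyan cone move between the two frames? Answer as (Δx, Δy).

(-1.6, 1.2)

From the two frames, the cyan cone sits at roughly (2.6, 2.4) before and (1.0, 3.6) after.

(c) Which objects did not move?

the red capsule and the blue sphere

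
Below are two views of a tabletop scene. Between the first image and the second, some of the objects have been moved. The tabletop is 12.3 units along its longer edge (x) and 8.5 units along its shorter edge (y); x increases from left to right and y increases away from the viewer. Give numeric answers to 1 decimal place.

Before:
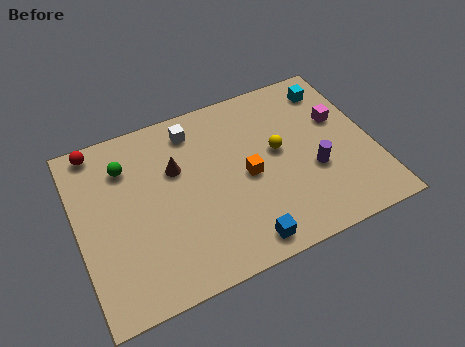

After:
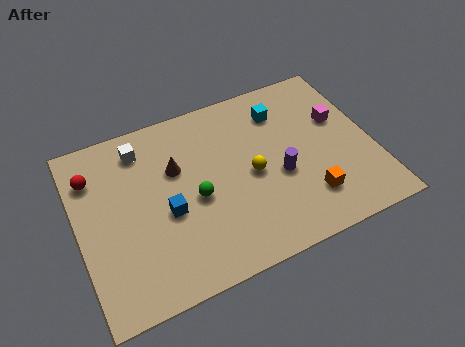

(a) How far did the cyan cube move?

2.2

The cyan cube was near (11.0, 7.0) before and (8.8, 6.6) after, so it travelled √(2.2² + 0.4²) ≈ 2.2 units.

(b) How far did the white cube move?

2.2

The white cube was near (5.1, 7.1) before and (2.9, 7.0) after, so it travelled √(2.2² + 0.1²) ≈ 2.2 units.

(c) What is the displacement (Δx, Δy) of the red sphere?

(-0.3, -1.3)

The red sphere was at about (1.1, 7.7) and moved to about (0.8, 6.4).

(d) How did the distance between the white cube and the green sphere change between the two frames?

+0.7

Before: roughly 3.0 units apart; after: 3.7. That's 0.7 units further apart.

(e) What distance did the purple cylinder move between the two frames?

1.4

The purple cylinder moved from about (9.7, 3.2) to (8.3, 3.5), a distance of √(1.4² + 0.3²) ≈ 1.4.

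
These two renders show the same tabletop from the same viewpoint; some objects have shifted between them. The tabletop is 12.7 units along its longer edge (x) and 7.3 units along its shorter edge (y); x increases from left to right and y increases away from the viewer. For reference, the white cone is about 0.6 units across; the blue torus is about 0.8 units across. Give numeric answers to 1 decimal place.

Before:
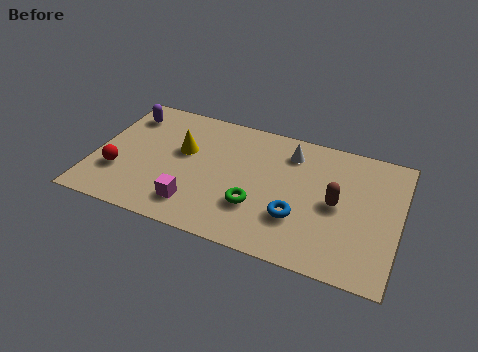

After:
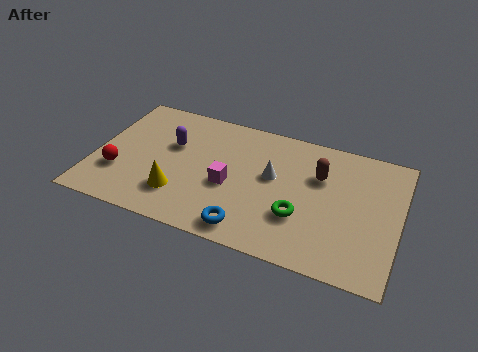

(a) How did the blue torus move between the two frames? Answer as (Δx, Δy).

(-1.9, -1.3)

The blue torus was at about (8.6, 2.3) and moved to about (6.7, 1.0).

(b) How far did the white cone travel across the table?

1.7

The white cone was near (8.0, 5.8) before and (7.4, 4.2) after, so it travelled √(0.6² + 1.6²) ≈ 1.7 units.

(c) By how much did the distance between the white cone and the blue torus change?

-0.3

The distance was about 3.6 in the first image and 3.3 in the second, so they moved 0.3 units closer together.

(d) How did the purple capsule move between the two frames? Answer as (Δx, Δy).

(2.1, -1.2)

From the two frames, the purple capsule sits at roughly (1.0, 5.8) before and (3.1, 4.6) after.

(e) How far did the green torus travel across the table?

1.8

From (6.9, 2.3) to (8.7, 2.4), the green torus covered √(1.8² + 0.1²) ≈ 1.8 units.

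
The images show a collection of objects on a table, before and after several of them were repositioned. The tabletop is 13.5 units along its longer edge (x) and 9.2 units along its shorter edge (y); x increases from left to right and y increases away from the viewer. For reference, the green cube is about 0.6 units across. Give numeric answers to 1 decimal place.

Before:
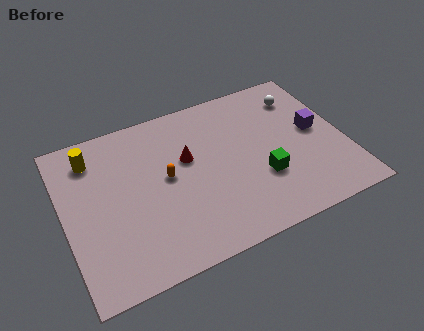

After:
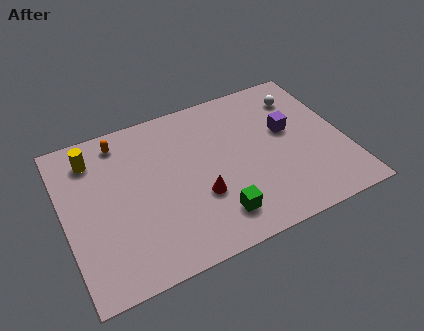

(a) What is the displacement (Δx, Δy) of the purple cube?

(-1.3, 0.5)

The purple cube started near (12.2, 4.9) and ended near (10.9, 5.4).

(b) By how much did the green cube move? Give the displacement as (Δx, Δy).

(-2.4, -1.3)

The green cube was at about (9.3, 3.1) and moved to about (6.9, 1.8).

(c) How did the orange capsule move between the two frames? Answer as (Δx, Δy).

(-1.9, 3.0)

The orange capsule was at about (4.9, 4.9) and moved to about (3.0, 7.9).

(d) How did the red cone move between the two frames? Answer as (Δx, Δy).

(0.3, -2.4)

The red cone started near (6.0, 5.6) and ended near (6.3, 3.2).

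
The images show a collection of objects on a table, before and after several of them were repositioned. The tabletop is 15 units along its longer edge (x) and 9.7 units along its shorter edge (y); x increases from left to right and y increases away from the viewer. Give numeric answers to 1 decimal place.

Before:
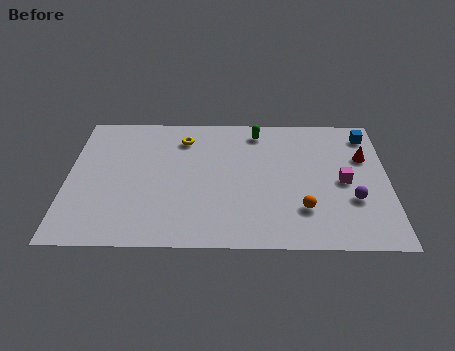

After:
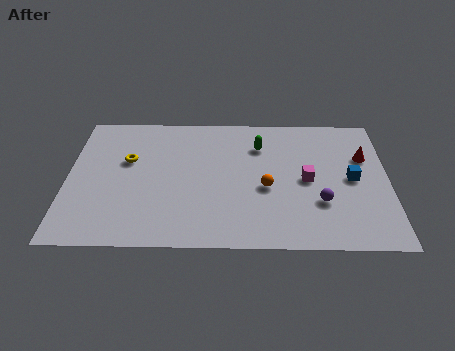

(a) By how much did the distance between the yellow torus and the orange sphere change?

-0.8

The distance was about 7.6 in the first image and 6.8 in the second, so they moved 0.8 units closer together.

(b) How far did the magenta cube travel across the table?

1.7

From (12.9, 4.6) to (11.2, 4.7), the magenta cube covered √(1.7² + 0.1²) ≈ 1.7 units.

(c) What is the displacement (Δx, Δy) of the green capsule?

(0.1, -1.1)

The green capsule started near (8.9, 8.3) and ended near (9.0, 7.2).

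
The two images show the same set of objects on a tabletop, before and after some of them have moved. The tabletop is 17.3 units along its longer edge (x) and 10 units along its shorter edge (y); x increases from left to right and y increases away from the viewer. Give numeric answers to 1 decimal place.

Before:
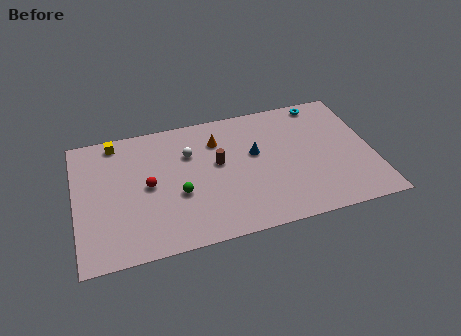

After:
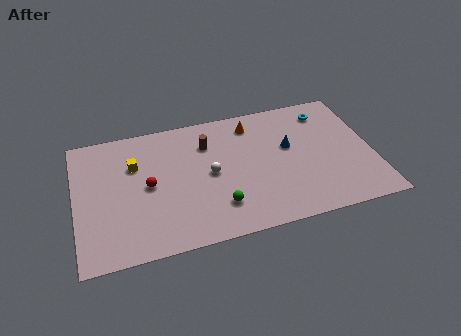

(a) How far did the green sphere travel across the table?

2.7

The green sphere was near (5.9, 3.9) before and (8.1, 2.4) after, so it travelled √(2.2² + 1.5²) ≈ 2.7 units.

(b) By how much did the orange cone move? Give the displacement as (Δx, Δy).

(2.1, 0.8)

From the two frames, the orange cone sits at roughly (8.4, 7.5) before and (10.5, 8.3) after.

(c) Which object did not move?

the red sphere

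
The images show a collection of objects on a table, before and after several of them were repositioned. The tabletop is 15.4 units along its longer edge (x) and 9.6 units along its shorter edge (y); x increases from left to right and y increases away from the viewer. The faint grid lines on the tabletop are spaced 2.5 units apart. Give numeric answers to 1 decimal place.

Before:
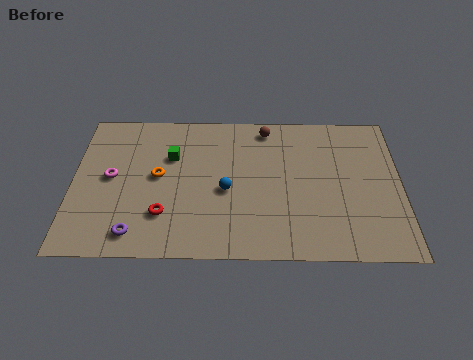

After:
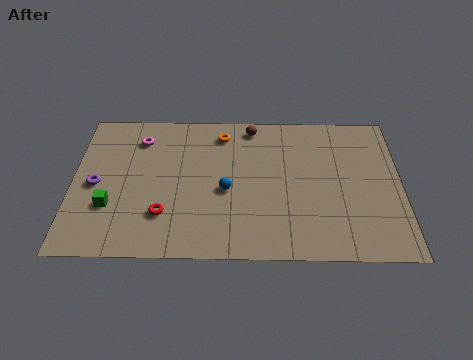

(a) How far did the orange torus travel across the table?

4.2

The orange torus was near (4.0, 5.1) before and (7.0, 8.0) after, so it travelled √(3.0² + 2.9²) ≈ 4.2 units.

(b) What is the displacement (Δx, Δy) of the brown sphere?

(-0.7, 0.1)

The brown sphere was at about (9.1, 8.4) and moved to about (8.4, 8.5).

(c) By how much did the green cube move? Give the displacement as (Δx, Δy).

(-2.8, -3.3)

From the two frames, the green cube sits at roughly (4.6, 6.4) before and (1.8, 3.1) after.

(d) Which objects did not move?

the red torus and the blue sphere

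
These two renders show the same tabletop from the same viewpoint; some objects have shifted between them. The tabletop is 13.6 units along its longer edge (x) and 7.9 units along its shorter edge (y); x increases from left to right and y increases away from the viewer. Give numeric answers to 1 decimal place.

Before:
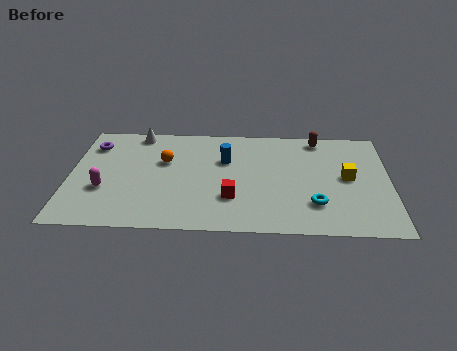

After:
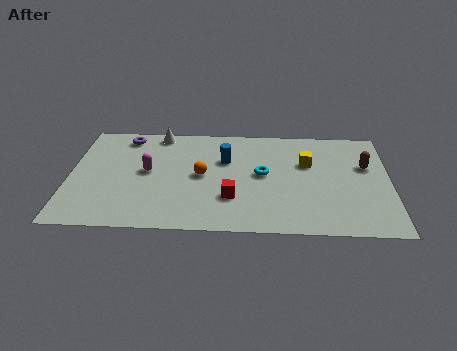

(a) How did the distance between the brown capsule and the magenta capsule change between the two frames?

-0.7

The distance was about 10.0 in the first image and 9.3 in the second, so they moved 0.7 units closer together.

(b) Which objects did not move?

the red cube and the blue cylinder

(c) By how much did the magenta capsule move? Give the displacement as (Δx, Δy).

(1.8, 1.4)

The magenta capsule started near (1.5, 2.8) and ended near (3.3, 4.2).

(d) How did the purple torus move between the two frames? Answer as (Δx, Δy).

(1.4, 0.7)

The purple torus was at about (0.9, 6.1) and moved to about (2.3, 6.8).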